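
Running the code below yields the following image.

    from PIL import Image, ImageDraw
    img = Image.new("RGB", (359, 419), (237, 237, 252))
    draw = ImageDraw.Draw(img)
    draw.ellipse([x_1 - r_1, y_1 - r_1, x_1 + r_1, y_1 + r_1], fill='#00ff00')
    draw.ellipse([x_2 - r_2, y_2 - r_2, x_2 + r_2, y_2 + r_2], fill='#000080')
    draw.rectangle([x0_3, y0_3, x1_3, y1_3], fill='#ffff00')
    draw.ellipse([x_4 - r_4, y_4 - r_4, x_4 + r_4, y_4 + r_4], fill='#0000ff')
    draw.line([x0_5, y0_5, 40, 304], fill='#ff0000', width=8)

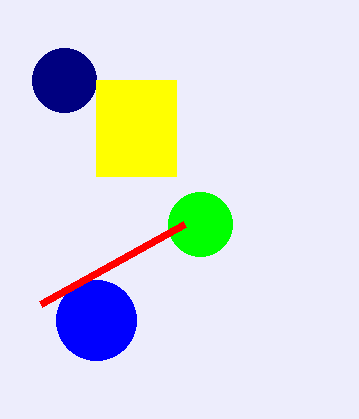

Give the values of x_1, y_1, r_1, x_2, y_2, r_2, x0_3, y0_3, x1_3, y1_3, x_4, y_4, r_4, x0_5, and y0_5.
x_1 = 200; y_1 = 224; r_1 = 32; x_2 = 64; y_2 = 80; r_2 = 32; x0_3 = 96; y0_3 = 80; x1_3 = 176; y1_3 = 176; x_4 = 96; y_4 = 320; r_4 = 40; x0_5 = 184; y0_5 = 224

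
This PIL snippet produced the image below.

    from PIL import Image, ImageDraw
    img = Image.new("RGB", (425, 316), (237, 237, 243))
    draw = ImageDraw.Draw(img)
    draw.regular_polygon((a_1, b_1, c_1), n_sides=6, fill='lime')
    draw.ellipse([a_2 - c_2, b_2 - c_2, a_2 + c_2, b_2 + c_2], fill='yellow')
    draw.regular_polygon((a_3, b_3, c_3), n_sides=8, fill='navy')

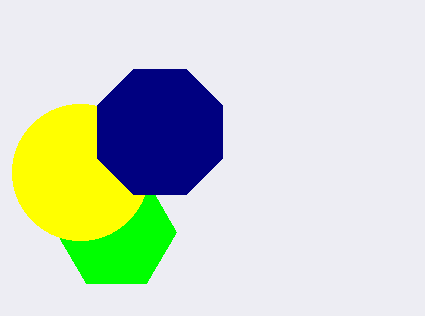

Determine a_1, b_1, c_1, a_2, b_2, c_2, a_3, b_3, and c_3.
a_1 = 116
b_1 = 232
c_1 = 60
a_2 = 80
b_2 = 172
c_2 = 68
a_3 = 160
b_3 = 132
c_3 = 68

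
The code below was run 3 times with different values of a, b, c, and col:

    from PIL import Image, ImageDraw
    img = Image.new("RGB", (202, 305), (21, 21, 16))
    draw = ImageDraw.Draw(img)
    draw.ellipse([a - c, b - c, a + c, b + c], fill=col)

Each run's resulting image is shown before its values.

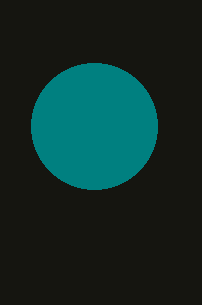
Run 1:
a = 94, b = 126, c = 63, col = 'teal'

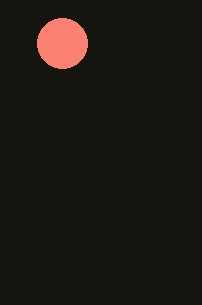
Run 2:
a = 62, b = 43, c = 25, col = 'salmon'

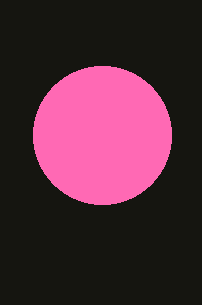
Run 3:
a = 102, b = 135, c = 69, col = 'hotpink'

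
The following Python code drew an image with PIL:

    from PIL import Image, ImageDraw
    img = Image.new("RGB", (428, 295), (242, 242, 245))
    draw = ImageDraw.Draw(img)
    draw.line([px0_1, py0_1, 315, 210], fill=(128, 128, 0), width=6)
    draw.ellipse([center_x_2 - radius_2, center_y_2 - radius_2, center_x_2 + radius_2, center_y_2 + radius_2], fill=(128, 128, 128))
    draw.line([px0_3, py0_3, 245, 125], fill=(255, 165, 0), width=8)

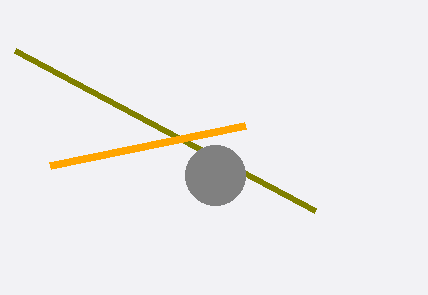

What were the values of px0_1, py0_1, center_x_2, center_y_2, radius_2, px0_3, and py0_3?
px0_1 = 15, py0_1 = 50, center_x_2 = 215, center_y_2 = 175, radius_2 = 30, px0_3 = 50, py0_3 = 165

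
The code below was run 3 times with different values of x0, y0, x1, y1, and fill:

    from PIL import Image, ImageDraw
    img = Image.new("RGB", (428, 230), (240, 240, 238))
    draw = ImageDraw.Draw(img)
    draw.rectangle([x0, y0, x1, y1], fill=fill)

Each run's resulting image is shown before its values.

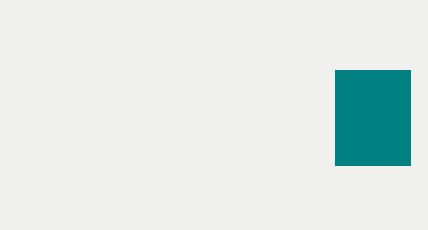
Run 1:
x0 = 335
y0 = 70
x1 = 410
y1 = 165
fill = 'teal'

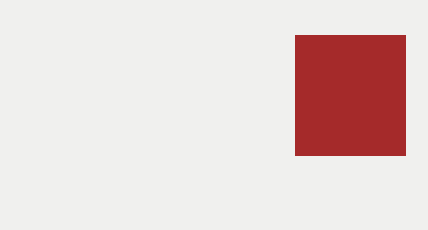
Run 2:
x0 = 295, y0 = 35, x1 = 405, y1 = 155, fill = 'brown'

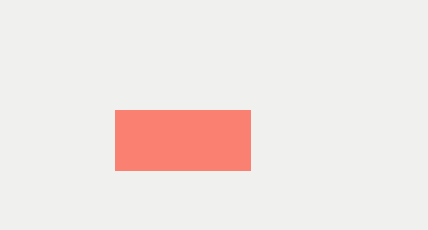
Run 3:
x0 = 115; y0 = 110; x1 = 250; y1 = 170; fill = 'salmon'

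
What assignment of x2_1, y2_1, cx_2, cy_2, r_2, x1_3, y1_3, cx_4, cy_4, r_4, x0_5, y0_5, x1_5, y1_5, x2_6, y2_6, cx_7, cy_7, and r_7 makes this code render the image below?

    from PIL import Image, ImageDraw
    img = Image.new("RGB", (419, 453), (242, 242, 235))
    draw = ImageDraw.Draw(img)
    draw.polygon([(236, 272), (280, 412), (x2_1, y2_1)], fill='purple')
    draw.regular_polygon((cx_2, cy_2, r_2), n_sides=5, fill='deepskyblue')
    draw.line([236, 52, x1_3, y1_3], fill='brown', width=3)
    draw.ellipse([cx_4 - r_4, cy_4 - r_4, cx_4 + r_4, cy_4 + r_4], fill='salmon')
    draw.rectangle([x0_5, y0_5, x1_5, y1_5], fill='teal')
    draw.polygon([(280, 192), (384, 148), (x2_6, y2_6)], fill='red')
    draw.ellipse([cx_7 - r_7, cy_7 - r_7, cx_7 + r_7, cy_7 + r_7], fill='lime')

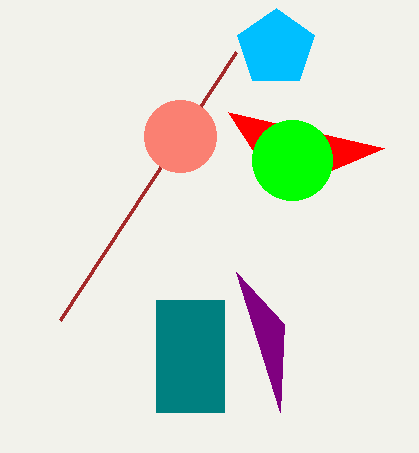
x2_1 = 284
y2_1 = 324
cx_2 = 276
cy_2 = 48
r_2 = 40
x1_3 = 60
y1_3 = 320
cx_4 = 180
cy_4 = 136
r_4 = 36
x0_5 = 156
y0_5 = 300
x1_5 = 224
y1_5 = 412
x2_6 = 228
y2_6 = 112
cx_7 = 292
cy_7 = 160
r_7 = 40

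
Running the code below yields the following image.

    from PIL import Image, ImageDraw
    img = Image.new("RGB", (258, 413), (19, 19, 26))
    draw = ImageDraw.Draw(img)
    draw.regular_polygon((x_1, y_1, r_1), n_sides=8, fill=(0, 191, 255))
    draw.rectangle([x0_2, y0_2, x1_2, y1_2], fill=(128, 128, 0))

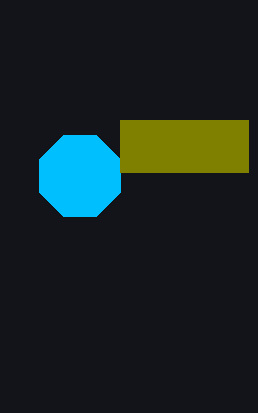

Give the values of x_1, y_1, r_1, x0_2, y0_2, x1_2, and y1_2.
x_1 = 80, y_1 = 176, r_1 = 44, x0_2 = 120, y0_2 = 120, x1_2 = 248, y1_2 = 172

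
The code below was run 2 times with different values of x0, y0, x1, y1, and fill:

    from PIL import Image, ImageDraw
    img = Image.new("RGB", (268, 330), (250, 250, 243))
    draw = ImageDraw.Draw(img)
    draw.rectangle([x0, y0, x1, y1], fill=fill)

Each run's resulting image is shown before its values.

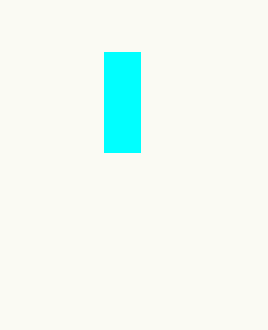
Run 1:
x0 = 104, y0 = 52, x1 = 140, y1 = 152, fill = 'cyan'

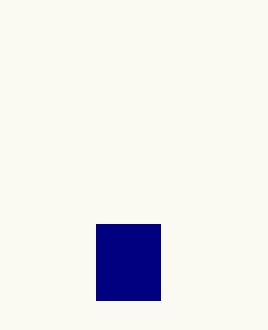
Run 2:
x0 = 96
y0 = 224
x1 = 160
y1 = 300
fill = 'navy'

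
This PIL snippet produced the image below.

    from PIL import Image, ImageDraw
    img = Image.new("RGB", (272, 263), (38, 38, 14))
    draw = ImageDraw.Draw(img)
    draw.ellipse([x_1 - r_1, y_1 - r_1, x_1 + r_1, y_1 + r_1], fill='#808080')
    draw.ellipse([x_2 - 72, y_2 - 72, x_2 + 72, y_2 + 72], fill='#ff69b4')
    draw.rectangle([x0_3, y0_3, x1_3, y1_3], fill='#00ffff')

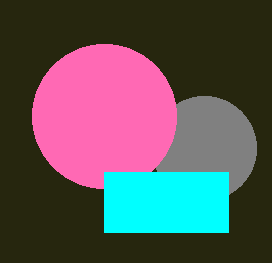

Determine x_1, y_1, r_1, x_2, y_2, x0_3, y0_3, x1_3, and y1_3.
x_1 = 204; y_1 = 148; r_1 = 52; x_2 = 104; y_2 = 116; x0_3 = 104; y0_3 = 172; x1_3 = 228; y1_3 = 232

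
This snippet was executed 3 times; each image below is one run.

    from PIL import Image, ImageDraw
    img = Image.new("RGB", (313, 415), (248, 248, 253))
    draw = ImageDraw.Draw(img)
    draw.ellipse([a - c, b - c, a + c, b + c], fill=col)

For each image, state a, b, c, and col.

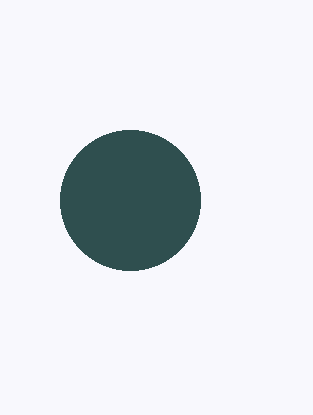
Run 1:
a = 130; b = 200; c = 70; col = 'darkslategray'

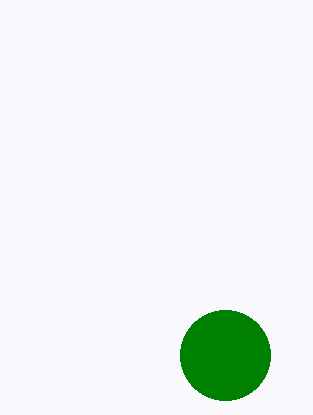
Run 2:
a = 225
b = 355
c = 45
col = 'green'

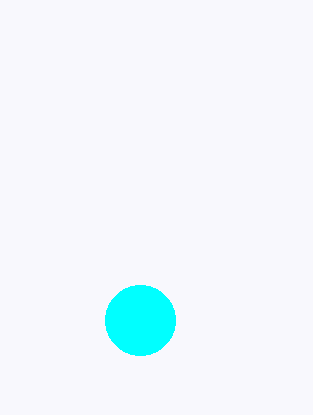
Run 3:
a = 140; b = 320; c = 35; col = 'cyan'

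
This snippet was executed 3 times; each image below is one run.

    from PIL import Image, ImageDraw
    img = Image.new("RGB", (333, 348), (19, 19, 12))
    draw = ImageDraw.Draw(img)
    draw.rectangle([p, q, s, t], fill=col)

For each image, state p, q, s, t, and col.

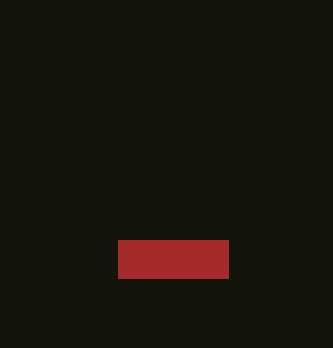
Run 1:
p = 118; q = 240; s = 228; t = 278; col = 'brown'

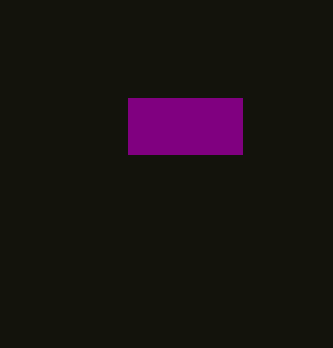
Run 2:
p = 128
q = 98
s = 242
t = 154
col = 'purple'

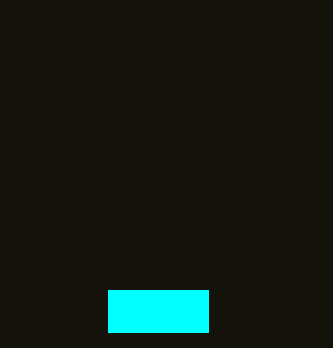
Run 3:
p = 108, q = 290, s = 208, t = 332, col = 'cyan'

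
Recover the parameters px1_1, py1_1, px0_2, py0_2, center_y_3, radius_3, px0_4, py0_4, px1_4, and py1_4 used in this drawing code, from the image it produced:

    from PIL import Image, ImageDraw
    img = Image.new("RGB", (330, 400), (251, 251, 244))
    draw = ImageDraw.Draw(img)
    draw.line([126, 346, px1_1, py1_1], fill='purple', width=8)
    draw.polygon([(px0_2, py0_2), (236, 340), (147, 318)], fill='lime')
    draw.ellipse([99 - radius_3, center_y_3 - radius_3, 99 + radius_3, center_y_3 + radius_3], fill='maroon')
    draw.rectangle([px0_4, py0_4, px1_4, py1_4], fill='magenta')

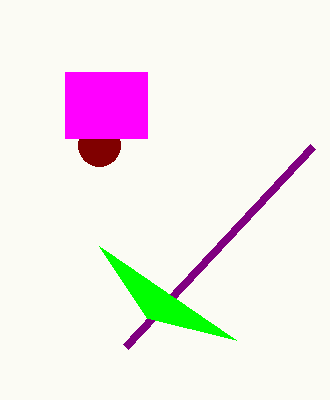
px1_1 = 313; py1_1 = 146; px0_2 = 99; py0_2 = 246; center_y_3 = 145; radius_3 = 21; px0_4 = 65; py0_4 = 72; px1_4 = 147; py1_4 = 138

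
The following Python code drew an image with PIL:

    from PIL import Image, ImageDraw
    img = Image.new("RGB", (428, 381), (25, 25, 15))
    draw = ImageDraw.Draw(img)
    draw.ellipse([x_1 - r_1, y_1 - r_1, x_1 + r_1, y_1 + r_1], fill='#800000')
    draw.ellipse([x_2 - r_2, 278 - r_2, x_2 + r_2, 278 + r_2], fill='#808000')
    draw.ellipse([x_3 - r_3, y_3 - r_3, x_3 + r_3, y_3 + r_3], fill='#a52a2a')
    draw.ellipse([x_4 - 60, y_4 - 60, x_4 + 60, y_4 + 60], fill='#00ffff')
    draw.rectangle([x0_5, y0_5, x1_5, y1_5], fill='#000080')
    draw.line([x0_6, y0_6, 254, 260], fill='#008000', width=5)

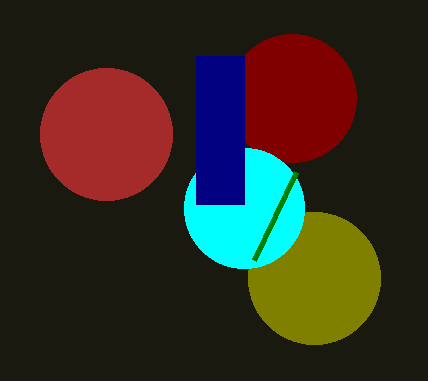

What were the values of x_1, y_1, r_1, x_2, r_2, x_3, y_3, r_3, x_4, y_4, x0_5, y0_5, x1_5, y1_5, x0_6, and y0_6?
x_1 = 292, y_1 = 98, r_1 = 64, x_2 = 314, r_2 = 66, x_3 = 106, y_3 = 134, r_3 = 66, x_4 = 244, y_4 = 208, x0_5 = 196, y0_5 = 56, x1_5 = 244, y1_5 = 204, x0_6 = 296, y0_6 = 172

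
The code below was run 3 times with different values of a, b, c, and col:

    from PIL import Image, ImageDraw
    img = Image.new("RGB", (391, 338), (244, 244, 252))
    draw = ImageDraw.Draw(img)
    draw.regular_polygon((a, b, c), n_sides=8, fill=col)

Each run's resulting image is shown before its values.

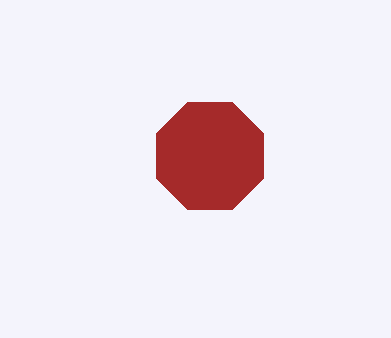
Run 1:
a = 210; b = 156; c = 58; col = 'brown'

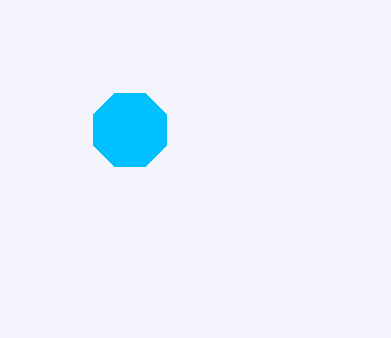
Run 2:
a = 130, b = 130, c = 40, col = 'deepskyblue'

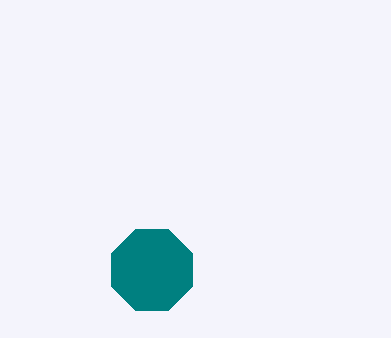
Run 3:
a = 152
b = 270
c = 44
col = 'teal'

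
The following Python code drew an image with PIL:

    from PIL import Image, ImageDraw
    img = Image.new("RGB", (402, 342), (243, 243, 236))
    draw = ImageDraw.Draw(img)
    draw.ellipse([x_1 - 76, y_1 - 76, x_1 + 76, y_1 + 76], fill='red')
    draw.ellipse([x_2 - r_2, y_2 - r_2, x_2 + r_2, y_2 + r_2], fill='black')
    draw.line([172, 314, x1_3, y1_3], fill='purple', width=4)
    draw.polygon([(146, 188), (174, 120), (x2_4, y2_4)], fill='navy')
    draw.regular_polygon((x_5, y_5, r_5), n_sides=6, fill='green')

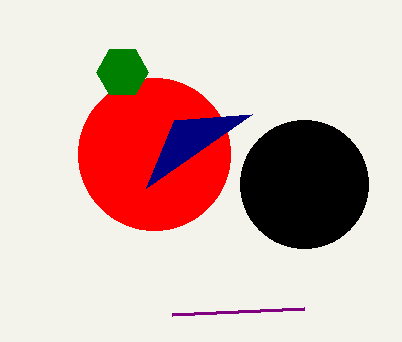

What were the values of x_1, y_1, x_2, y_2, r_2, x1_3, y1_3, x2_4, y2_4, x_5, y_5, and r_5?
x_1 = 154, y_1 = 154, x_2 = 304, y_2 = 184, r_2 = 64, x1_3 = 304, y1_3 = 308, x2_4 = 252, y2_4 = 114, x_5 = 122, y_5 = 72, r_5 = 26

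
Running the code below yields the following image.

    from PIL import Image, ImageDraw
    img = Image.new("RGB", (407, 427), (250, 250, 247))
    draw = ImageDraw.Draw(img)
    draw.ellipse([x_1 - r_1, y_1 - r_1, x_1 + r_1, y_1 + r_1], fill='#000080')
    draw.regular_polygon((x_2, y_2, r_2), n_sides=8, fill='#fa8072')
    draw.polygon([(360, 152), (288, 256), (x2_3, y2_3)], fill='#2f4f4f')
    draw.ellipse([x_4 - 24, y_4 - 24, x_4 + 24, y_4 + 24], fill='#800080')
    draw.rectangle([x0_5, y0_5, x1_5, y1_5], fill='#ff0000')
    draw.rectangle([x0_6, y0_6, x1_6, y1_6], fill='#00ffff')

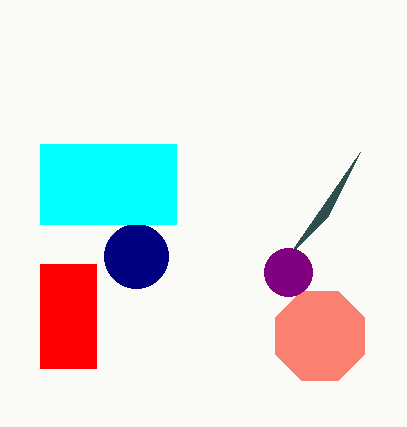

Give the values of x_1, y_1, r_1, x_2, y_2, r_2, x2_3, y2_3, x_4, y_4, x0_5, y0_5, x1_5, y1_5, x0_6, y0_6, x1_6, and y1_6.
x_1 = 136
y_1 = 256
r_1 = 32
x_2 = 320
y_2 = 336
r_2 = 48
x2_3 = 328
y2_3 = 216
x_4 = 288
y_4 = 272
x0_5 = 40
y0_5 = 264
x1_5 = 96
y1_5 = 368
x0_6 = 40
y0_6 = 144
x1_6 = 176
y1_6 = 224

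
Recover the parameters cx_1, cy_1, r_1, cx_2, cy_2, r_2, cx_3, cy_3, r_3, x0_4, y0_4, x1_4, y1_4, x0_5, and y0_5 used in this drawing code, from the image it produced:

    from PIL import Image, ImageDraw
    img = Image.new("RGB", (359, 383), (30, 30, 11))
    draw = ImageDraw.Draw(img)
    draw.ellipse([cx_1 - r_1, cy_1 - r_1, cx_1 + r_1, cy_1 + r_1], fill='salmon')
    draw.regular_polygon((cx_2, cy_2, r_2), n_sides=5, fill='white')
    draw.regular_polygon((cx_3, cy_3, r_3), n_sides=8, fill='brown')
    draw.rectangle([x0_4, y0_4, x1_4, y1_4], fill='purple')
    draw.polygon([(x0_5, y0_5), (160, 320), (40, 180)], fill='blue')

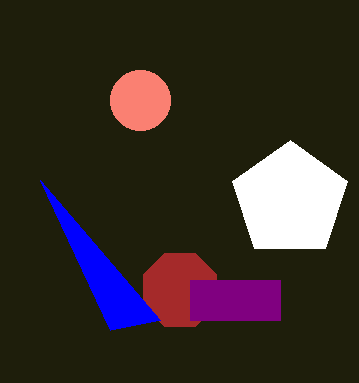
cx_1 = 140; cy_1 = 100; r_1 = 30; cx_2 = 290; cy_2 = 200; r_2 = 60; cx_3 = 180; cy_3 = 290; r_3 = 40; x0_4 = 190; y0_4 = 280; x1_4 = 280; y1_4 = 320; x0_5 = 110; y0_5 = 330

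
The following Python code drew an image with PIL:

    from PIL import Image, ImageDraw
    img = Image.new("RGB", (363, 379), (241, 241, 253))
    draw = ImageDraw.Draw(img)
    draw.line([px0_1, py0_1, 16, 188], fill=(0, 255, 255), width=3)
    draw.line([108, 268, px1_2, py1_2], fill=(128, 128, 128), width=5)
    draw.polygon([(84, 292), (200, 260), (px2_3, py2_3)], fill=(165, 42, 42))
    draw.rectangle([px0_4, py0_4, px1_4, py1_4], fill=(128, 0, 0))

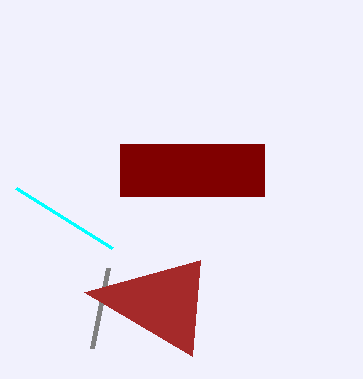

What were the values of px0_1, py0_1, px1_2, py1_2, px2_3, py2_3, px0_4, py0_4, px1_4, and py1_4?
px0_1 = 112
py0_1 = 248
px1_2 = 92
py1_2 = 348
px2_3 = 192
py2_3 = 356
px0_4 = 120
py0_4 = 144
px1_4 = 264
py1_4 = 196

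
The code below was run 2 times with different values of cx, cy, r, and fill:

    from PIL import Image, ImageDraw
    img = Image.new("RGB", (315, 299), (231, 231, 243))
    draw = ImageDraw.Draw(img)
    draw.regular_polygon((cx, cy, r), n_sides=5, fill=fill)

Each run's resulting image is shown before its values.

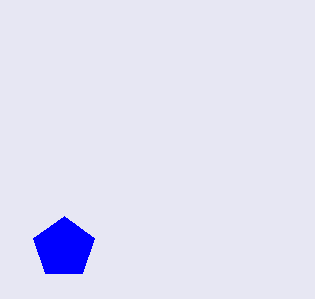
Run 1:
cx = 64, cy = 248, r = 32, fill = 'blue'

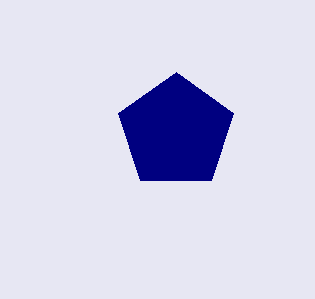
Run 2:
cx = 176
cy = 132
r = 60
fill = 'navy'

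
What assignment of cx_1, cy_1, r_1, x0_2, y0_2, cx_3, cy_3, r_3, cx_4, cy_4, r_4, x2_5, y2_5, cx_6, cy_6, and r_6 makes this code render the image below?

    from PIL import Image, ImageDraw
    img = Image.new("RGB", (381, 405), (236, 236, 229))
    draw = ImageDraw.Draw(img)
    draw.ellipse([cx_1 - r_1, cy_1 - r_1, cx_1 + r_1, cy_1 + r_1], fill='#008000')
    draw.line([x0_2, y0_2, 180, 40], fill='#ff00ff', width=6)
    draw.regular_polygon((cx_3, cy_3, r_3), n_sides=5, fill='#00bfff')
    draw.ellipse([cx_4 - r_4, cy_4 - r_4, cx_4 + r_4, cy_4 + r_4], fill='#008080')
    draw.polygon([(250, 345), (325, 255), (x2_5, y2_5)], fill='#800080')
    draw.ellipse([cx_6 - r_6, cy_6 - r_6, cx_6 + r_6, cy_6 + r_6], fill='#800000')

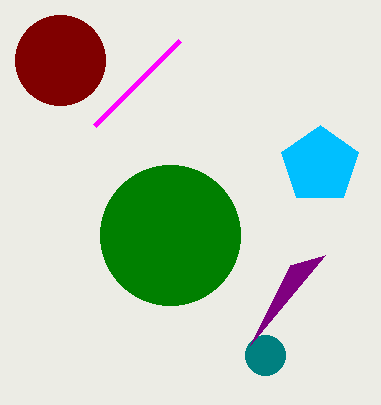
cx_1 = 170; cy_1 = 235; r_1 = 70; x0_2 = 95; y0_2 = 125; cx_3 = 320; cy_3 = 165; r_3 = 40; cx_4 = 265; cy_4 = 355; r_4 = 20; x2_5 = 290; y2_5 = 265; cx_6 = 60; cy_6 = 60; r_6 = 45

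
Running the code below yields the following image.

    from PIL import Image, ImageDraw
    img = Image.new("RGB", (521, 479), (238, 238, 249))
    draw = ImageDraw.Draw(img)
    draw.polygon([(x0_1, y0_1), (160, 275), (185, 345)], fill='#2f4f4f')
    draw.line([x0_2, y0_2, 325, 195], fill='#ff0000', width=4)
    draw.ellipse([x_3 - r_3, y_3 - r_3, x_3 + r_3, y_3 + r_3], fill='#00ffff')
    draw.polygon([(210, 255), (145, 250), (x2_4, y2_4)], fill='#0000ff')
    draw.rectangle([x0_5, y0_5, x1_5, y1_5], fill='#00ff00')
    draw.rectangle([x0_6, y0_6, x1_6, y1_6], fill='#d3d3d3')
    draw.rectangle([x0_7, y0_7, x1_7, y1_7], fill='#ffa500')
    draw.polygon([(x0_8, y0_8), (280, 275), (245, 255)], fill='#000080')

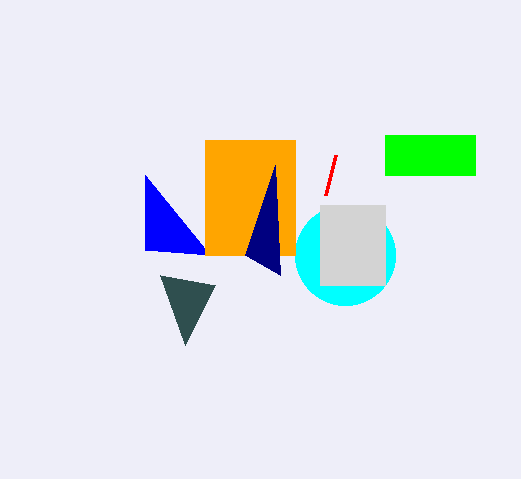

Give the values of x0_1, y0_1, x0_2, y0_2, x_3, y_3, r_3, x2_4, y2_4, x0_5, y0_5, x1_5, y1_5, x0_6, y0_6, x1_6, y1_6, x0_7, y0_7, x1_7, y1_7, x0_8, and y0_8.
x0_1 = 215
y0_1 = 285
x0_2 = 335
y0_2 = 155
x_3 = 345
y_3 = 255
r_3 = 50
x2_4 = 145
y2_4 = 175
x0_5 = 385
y0_5 = 135
x1_5 = 475
y1_5 = 175
x0_6 = 320
y0_6 = 205
x1_6 = 385
y1_6 = 285
x0_7 = 205
y0_7 = 140
x1_7 = 295
y1_7 = 255
x0_8 = 275
y0_8 = 165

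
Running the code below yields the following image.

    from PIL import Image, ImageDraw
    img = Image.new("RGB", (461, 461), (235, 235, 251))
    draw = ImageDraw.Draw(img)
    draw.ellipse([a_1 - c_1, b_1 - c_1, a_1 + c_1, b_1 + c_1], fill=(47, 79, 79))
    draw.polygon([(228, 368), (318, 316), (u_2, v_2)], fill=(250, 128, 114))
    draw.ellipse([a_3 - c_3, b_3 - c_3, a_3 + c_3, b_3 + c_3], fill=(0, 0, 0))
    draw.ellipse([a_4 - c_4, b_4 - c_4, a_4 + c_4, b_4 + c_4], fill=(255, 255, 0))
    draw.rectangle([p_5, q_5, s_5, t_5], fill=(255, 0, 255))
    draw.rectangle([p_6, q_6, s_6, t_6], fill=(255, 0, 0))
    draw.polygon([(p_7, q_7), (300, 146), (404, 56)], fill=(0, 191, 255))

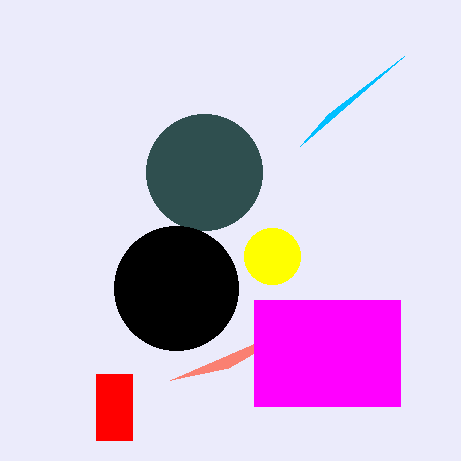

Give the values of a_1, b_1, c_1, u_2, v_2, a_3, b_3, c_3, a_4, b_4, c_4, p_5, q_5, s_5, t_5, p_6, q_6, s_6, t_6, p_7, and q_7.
a_1 = 204
b_1 = 172
c_1 = 58
u_2 = 170
v_2 = 380
a_3 = 176
b_3 = 288
c_3 = 62
a_4 = 272
b_4 = 256
c_4 = 28
p_5 = 254
q_5 = 300
s_5 = 400
t_5 = 406
p_6 = 96
q_6 = 374
s_6 = 132
t_6 = 440
p_7 = 328
q_7 = 114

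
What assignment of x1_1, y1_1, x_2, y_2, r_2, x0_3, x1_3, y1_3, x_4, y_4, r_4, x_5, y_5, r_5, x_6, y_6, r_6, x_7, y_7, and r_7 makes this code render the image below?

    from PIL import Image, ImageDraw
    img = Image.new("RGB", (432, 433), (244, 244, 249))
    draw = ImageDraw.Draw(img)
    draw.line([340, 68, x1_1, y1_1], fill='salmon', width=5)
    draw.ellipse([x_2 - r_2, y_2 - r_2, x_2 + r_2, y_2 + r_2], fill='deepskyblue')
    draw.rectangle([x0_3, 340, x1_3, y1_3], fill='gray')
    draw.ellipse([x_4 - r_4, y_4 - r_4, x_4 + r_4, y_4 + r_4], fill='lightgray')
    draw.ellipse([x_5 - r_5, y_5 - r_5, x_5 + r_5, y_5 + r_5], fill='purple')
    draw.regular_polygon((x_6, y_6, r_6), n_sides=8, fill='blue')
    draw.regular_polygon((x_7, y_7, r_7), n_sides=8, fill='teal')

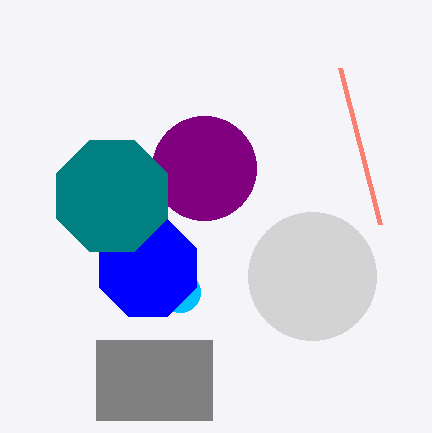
x1_1 = 380; y1_1 = 224; x_2 = 180; y_2 = 292; r_2 = 20; x0_3 = 96; x1_3 = 212; y1_3 = 420; x_4 = 312; y_4 = 276; r_4 = 64; x_5 = 204; y_5 = 168; r_5 = 52; x_6 = 148; y_6 = 268; r_6 = 52; x_7 = 112; y_7 = 196; r_7 = 60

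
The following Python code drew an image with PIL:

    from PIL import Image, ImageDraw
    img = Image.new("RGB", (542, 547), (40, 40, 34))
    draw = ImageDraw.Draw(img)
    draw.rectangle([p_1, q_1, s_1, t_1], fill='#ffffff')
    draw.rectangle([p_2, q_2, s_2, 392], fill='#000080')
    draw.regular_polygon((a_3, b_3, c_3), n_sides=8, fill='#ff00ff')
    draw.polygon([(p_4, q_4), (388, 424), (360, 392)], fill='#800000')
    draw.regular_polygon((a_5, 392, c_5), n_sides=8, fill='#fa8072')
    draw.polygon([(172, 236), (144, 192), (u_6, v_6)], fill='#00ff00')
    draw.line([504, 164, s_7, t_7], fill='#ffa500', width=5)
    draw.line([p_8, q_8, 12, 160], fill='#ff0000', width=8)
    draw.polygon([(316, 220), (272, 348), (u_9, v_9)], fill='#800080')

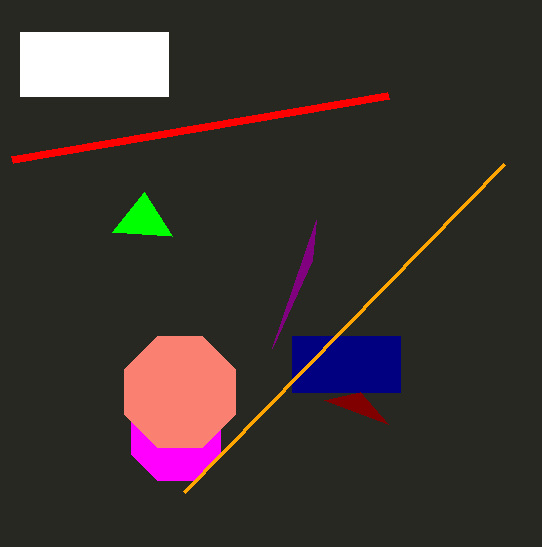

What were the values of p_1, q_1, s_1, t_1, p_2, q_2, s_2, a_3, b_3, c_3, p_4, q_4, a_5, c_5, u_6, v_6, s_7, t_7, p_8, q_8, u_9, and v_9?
p_1 = 20, q_1 = 32, s_1 = 168, t_1 = 96, p_2 = 292, q_2 = 336, s_2 = 400, a_3 = 176, b_3 = 436, c_3 = 48, p_4 = 324, q_4 = 400, a_5 = 180, c_5 = 60, u_6 = 112, v_6 = 232, s_7 = 184, t_7 = 492, p_8 = 388, q_8 = 96, u_9 = 312, v_9 = 260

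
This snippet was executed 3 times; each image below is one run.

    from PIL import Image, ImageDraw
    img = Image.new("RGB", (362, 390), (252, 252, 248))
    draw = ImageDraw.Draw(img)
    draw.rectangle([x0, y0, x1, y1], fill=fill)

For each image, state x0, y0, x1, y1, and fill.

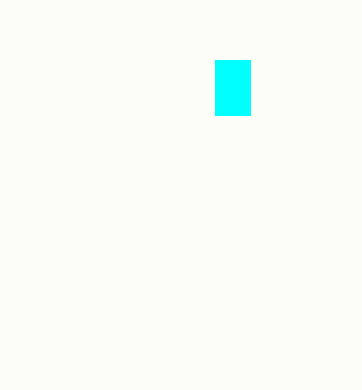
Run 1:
x0 = 215
y0 = 60
x1 = 250
y1 = 115
fill = 'cyan'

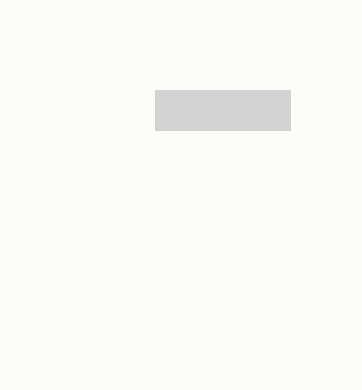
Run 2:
x0 = 155; y0 = 90; x1 = 290; y1 = 130; fill = 'lightgray'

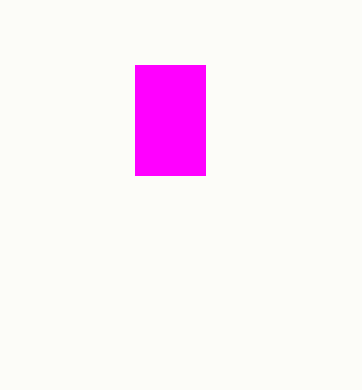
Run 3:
x0 = 135, y0 = 65, x1 = 205, y1 = 175, fill = 'magenta'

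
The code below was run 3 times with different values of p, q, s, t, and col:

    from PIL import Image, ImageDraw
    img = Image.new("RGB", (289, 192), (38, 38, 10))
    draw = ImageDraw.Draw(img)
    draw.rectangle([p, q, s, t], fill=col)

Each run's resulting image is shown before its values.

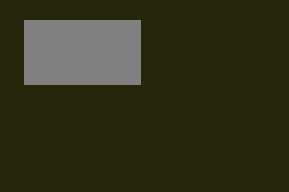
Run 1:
p = 24; q = 20; s = 140; t = 84; col = 'gray'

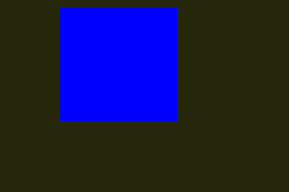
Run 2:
p = 60; q = 8; s = 176; t = 120; col = 'blue'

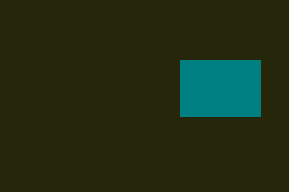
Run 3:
p = 180
q = 60
s = 260
t = 116
col = 'teal'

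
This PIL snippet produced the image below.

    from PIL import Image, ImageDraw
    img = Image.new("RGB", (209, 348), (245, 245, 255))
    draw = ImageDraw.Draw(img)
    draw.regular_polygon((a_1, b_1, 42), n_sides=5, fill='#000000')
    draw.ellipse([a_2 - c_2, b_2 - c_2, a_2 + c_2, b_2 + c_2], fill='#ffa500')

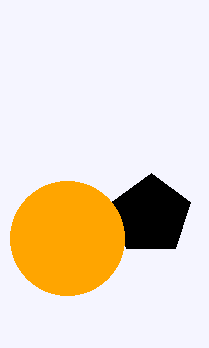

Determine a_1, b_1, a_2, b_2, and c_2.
a_1 = 151, b_1 = 215, a_2 = 67, b_2 = 238, c_2 = 57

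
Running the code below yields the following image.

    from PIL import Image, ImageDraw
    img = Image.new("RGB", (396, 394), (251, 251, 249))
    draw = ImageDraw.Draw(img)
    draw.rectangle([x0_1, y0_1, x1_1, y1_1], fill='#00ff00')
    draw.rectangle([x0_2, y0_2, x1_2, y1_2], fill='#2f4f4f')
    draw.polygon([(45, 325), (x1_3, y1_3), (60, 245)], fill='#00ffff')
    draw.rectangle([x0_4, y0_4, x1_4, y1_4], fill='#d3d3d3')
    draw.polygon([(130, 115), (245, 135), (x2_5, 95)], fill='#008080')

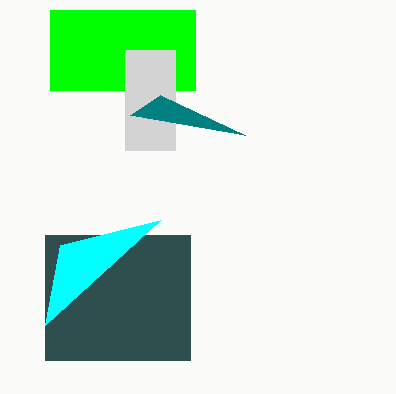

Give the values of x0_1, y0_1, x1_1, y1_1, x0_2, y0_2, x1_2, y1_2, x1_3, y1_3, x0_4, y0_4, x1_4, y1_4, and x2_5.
x0_1 = 50
y0_1 = 10
x1_1 = 195
y1_1 = 90
x0_2 = 45
y0_2 = 235
x1_2 = 190
y1_2 = 360
x1_3 = 160
y1_3 = 220
x0_4 = 125
y0_4 = 50
x1_4 = 175
y1_4 = 150
x2_5 = 160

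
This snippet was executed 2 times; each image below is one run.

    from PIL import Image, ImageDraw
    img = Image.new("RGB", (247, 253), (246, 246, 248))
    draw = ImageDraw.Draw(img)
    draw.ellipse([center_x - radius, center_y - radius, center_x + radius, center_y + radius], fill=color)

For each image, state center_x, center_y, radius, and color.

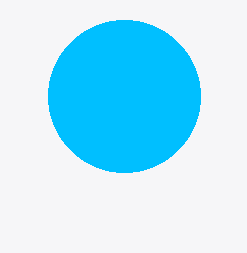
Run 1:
center_x = 124, center_y = 96, radius = 76, color = 'deepskyblue'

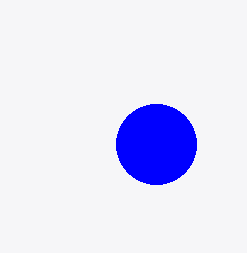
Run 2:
center_x = 156, center_y = 144, radius = 40, color = 'blue'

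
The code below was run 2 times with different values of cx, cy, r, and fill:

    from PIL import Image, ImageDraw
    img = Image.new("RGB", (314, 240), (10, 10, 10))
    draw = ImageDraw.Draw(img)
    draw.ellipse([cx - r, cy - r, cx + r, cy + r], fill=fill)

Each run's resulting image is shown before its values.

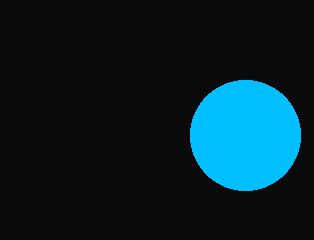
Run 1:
cx = 245
cy = 135
r = 55
fill = 'deepskyblue'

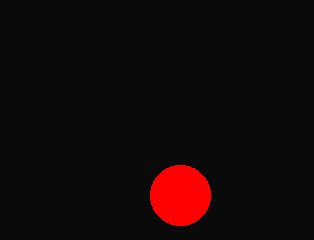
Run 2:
cx = 180; cy = 195; r = 30; fill = 'red'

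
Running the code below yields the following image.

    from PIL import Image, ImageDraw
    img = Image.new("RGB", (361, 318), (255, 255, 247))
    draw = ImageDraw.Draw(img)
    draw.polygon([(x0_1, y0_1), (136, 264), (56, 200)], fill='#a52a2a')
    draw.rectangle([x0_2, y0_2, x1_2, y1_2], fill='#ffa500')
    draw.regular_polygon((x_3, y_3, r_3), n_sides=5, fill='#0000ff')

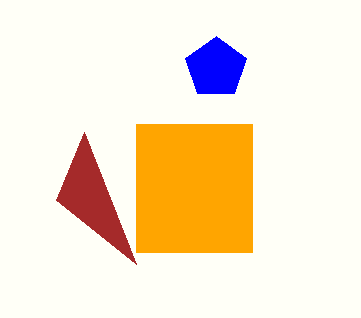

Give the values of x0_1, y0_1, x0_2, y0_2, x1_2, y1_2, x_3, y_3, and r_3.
x0_1 = 84; y0_1 = 132; x0_2 = 136; y0_2 = 124; x1_2 = 252; y1_2 = 252; x_3 = 216; y_3 = 68; r_3 = 32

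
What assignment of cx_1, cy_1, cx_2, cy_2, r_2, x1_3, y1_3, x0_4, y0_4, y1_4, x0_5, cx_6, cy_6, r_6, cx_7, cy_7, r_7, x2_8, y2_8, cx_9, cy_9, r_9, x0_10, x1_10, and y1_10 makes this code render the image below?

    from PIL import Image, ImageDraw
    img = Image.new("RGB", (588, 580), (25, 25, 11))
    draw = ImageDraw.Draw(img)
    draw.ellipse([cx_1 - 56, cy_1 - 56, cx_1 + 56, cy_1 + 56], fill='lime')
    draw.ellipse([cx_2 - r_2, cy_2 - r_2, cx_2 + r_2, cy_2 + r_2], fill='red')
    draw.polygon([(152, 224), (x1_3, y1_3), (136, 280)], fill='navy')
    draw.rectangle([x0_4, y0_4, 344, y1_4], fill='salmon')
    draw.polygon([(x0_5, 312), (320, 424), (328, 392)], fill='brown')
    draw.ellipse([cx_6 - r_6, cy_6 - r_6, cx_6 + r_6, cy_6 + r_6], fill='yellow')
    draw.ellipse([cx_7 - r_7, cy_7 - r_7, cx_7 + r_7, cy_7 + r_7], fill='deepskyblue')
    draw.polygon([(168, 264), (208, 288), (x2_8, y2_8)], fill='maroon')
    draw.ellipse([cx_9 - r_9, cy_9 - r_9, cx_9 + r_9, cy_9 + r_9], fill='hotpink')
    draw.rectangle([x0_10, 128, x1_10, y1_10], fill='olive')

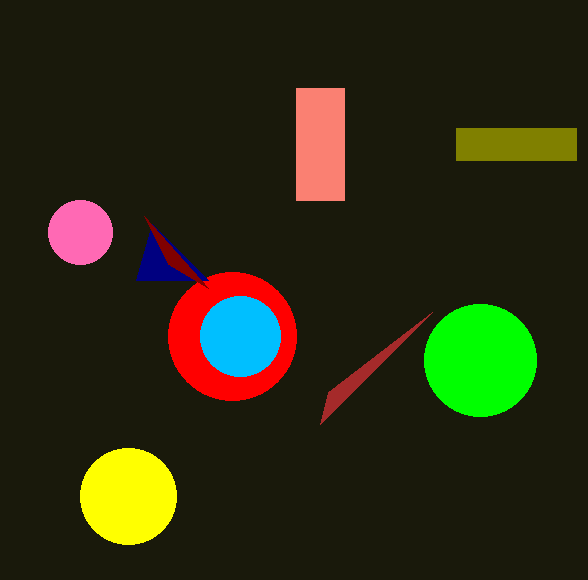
cx_1 = 480, cy_1 = 360, cx_2 = 232, cy_2 = 336, r_2 = 64, x1_3 = 208, y1_3 = 280, x0_4 = 296, y0_4 = 88, y1_4 = 200, x0_5 = 432, cx_6 = 128, cy_6 = 496, r_6 = 48, cx_7 = 240, cy_7 = 336, r_7 = 40, x2_8 = 144, y2_8 = 216, cx_9 = 80, cy_9 = 232, r_9 = 32, x0_10 = 456, x1_10 = 576, y1_10 = 160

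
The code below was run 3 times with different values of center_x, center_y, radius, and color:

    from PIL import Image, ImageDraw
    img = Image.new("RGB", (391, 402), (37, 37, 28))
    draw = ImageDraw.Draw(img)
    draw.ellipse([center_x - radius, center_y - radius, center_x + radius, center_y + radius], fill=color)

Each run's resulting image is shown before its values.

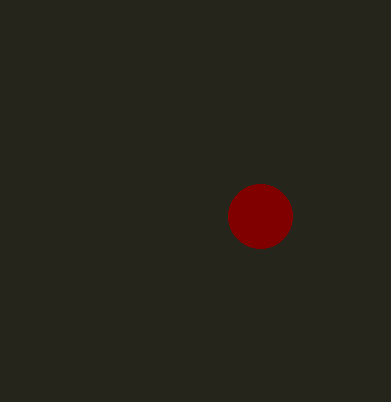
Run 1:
center_x = 260
center_y = 216
radius = 32
color = 'maroon'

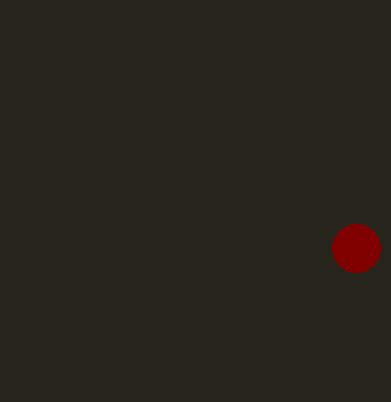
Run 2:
center_x = 356; center_y = 248; radius = 24; color = 'maroon'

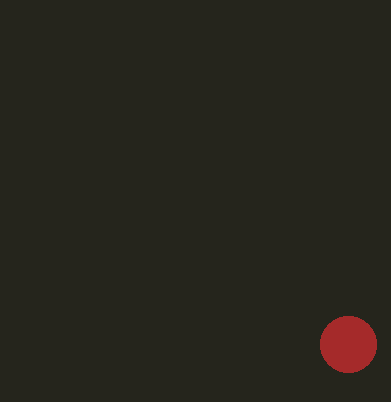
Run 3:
center_x = 348; center_y = 344; radius = 28; color = 'brown'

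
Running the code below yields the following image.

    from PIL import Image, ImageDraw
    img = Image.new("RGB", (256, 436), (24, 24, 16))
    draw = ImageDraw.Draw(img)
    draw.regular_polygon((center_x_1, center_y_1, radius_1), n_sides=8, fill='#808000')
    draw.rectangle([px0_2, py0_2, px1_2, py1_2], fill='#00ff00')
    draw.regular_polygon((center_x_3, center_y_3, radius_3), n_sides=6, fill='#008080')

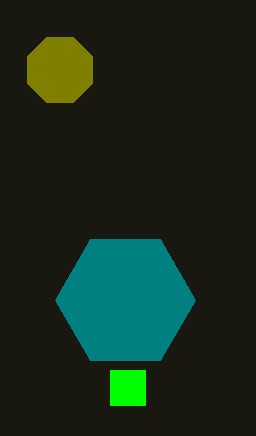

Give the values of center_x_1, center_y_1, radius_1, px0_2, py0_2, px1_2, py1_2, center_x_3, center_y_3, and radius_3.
center_x_1 = 60; center_y_1 = 70; radius_1 = 35; px0_2 = 110; py0_2 = 370; px1_2 = 145; py1_2 = 405; center_x_3 = 125; center_y_3 = 300; radius_3 = 70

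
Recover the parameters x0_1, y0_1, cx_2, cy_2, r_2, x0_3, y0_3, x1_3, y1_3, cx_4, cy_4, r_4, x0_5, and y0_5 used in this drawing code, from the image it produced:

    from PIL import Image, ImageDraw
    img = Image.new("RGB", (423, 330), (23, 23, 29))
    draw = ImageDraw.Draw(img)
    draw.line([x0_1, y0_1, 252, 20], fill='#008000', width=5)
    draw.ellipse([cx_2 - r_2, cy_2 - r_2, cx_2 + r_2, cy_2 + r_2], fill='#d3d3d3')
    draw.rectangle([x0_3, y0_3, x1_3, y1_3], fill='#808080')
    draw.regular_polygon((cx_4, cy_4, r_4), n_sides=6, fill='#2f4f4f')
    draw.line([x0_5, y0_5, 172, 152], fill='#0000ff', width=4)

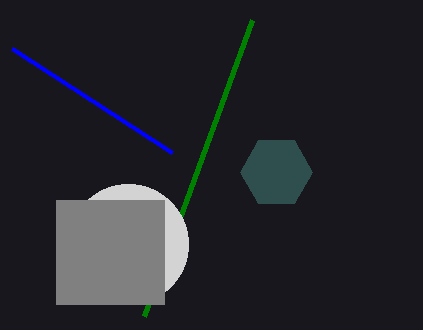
x0_1 = 144
y0_1 = 316
cx_2 = 128
cy_2 = 244
r_2 = 60
x0_3 = 56
y0_3 = 200
x1_3 = 164
y1_3 = 304
cx_4 = 276
cy_4 = 172
r_4 = 36
x0_5 = 12
y0_5 = 48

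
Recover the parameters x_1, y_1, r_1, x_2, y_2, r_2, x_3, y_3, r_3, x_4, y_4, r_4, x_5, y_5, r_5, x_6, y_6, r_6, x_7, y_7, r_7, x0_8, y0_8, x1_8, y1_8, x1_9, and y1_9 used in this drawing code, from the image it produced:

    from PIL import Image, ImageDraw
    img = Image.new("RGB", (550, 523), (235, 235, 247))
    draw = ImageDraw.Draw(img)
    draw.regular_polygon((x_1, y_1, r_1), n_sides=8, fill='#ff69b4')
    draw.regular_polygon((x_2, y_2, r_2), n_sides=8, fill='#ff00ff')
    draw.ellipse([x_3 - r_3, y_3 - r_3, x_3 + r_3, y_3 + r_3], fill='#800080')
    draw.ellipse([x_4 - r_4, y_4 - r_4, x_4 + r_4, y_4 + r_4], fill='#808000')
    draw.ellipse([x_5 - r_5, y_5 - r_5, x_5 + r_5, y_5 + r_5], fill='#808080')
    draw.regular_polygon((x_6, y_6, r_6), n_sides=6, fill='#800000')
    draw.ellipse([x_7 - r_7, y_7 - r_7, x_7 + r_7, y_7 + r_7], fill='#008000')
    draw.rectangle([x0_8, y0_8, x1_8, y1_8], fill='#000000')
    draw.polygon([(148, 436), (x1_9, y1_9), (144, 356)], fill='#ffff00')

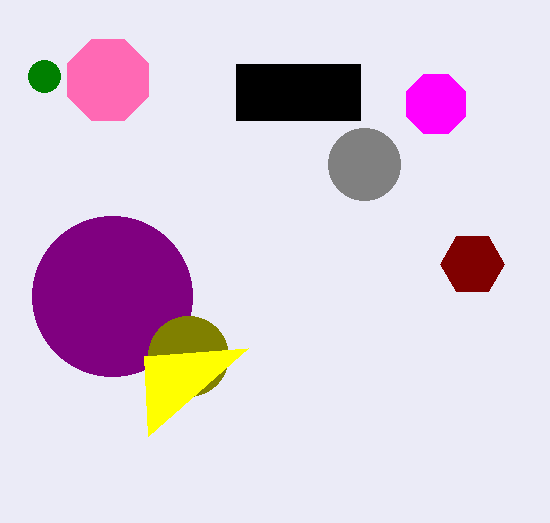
x_1 = 108, y_1 = 80, r_1 = 44, x_2 = 436, y_2 = 104, r_2 = 32, x_3 = 112, y_3 = 296, r_3 = 80, x_4 = 188, y_4 = 356, r_4 = 40, x_5 = 364, y_5 = 164, r_5 = 36, x_6 = 472, y_6 = 264, r_6 = 32, x_7 = 44, y_7 = 76, r_7 = 16, x0_8 = 236, y0_8 = 64, x1_8 = 360, y1_8 = 120, x1_9 = 248, y1_9 = 348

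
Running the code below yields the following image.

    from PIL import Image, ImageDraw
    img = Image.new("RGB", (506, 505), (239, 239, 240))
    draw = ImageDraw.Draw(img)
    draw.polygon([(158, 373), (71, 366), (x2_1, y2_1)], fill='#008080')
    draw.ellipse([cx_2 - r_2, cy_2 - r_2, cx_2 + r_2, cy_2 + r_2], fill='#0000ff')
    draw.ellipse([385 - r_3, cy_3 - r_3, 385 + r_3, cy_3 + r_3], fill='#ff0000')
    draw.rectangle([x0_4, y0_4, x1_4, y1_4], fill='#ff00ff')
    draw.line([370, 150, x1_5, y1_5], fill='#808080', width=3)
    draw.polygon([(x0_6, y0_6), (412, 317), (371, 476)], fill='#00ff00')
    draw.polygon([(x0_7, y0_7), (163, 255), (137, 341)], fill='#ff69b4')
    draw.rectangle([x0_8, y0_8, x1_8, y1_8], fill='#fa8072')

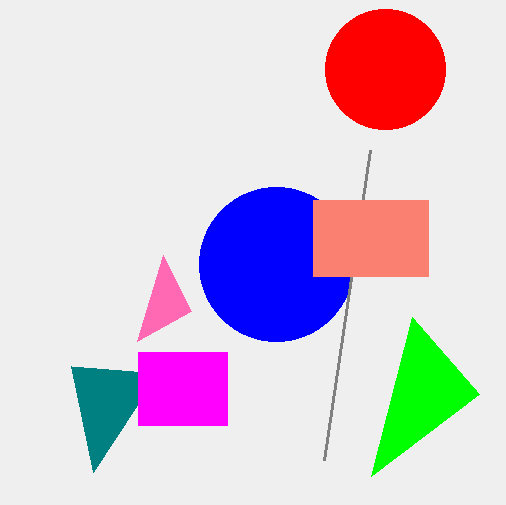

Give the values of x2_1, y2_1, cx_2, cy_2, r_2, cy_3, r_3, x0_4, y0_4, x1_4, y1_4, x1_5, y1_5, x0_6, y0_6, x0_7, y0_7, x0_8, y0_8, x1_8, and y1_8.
x2_1 = 93, y2_1 = 472, cx_2 = 276, cy_2 = 264, r_2 = 77, cy_3 = 69, r_3 = 60, x0_4 = 138, y0_4 = 352, x1_4 = 227, y1_4 = 425, x1_5 = 324, y1_5 = 460, x0_6 = 479, y0_6 = 394, x0_7 = 191, y0_7 = 311, x0_8 = 313, y0_8 = 200, x1_8 = 428, y1_8 = 276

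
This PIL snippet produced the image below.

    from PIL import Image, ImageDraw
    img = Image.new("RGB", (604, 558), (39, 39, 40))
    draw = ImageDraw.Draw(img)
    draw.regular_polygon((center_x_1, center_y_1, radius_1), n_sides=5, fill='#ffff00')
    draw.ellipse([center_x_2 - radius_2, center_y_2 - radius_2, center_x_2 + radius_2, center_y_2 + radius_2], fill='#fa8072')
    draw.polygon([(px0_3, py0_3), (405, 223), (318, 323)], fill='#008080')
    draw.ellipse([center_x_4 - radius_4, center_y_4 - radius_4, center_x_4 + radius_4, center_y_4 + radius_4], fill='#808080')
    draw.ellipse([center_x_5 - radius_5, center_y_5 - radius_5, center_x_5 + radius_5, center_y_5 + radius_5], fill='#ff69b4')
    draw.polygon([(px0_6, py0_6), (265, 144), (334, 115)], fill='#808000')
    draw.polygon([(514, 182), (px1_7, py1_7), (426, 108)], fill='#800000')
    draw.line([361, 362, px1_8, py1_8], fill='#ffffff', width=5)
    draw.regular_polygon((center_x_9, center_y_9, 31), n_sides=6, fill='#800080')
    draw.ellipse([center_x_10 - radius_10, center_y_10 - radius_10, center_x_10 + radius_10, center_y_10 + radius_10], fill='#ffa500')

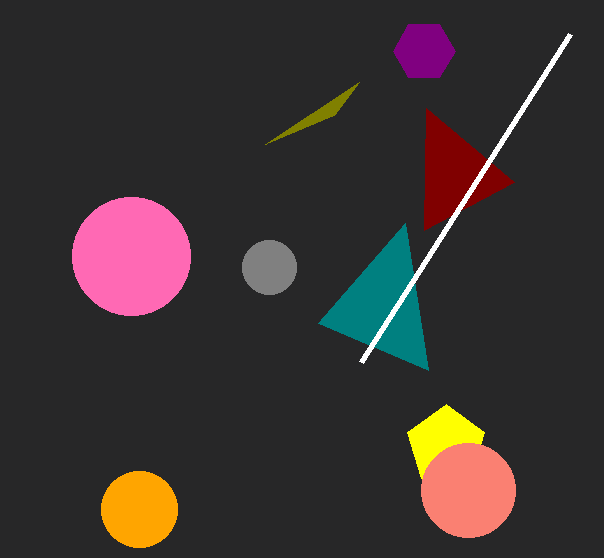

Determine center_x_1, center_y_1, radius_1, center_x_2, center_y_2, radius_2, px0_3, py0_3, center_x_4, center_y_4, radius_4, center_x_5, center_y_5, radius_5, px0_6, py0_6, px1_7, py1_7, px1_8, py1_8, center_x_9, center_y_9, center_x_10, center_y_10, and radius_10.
center_x_1 = 446; center_y_1 = 445; radius_1 = 41; center_x_2 = 468; center_y_2 = 490; radius_2 = 47; px0_3 = 428; py0_3 = 370; center_x_4 = 269; center_y_4 = 267; radius_4 = 27; center_x_5 = 131; center_y_5 = 256; radius_5 = 59; px0_6 = 359; py0_6 = 82; px1_7 = 424; py1_7 = 230; px1_8 = 570; py1_8 = 34; center_x_9 = 424; center_y_9 = 51; center_x_10 = 139; center_y_10 = 509; radius_10 = 38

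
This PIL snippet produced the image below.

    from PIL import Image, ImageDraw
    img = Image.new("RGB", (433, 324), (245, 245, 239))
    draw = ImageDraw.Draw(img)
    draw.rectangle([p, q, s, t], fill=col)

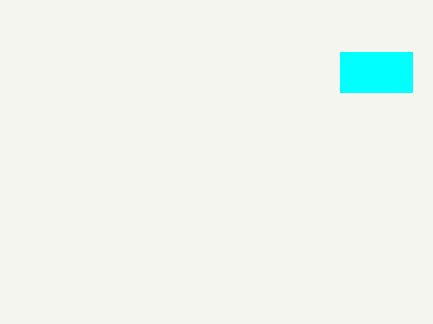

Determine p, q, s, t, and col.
p = 340
q = 52
s = 412
t = 92
col = 'cyan'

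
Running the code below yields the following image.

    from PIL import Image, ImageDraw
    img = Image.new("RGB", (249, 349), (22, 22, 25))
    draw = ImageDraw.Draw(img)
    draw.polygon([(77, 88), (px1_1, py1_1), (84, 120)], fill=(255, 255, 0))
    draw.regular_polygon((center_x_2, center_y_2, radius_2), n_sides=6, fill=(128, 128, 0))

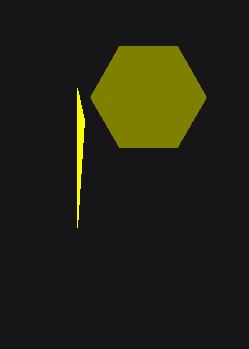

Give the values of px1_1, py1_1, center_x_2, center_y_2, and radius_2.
px1_1 = 77, py1_1 = 227, center_x_2 = 148, center_y_2 = 97, radius_2 = 58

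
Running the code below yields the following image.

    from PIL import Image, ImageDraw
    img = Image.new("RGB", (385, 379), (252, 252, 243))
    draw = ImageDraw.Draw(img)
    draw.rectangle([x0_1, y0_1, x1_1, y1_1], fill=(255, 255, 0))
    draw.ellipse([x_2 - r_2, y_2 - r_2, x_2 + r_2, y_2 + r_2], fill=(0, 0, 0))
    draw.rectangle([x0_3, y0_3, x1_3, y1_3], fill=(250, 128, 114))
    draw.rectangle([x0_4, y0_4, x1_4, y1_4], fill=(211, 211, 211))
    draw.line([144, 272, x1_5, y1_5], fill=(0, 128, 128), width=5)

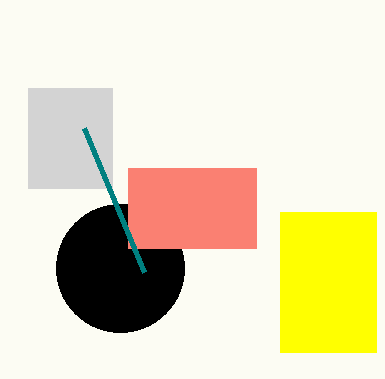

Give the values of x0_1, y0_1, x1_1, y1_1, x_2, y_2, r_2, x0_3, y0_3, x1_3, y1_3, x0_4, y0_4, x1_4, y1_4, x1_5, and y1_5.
x0_1 = 280; y0_1 = 212; x1_1 = 376; y1_1 = 352; x_2 = 120; y_2 = 268; r_2 = 64; x0_3 = 128; y0_3 = 168; x1_3 = 256; y1_3 = 248; x0_4 = 28; y0_4 = 88; x1_4 = 112; y1_4 = 188; x1_5 = 84; y1_5 = 128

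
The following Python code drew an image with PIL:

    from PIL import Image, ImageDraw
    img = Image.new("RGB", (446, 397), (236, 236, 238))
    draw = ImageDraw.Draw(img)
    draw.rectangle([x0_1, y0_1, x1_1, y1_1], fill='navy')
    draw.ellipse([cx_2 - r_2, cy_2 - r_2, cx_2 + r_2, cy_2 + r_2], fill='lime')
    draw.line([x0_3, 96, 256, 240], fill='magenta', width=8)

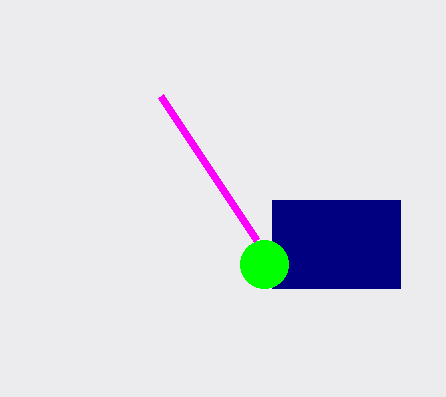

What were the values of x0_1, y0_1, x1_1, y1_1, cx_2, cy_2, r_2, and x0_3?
x0_1 = 272; y0_1 = 200; x1_1 = 400; y1_1 = 288; cx_2 = 264; cy_2 = 264; r_2 = 24; x0_3 = 160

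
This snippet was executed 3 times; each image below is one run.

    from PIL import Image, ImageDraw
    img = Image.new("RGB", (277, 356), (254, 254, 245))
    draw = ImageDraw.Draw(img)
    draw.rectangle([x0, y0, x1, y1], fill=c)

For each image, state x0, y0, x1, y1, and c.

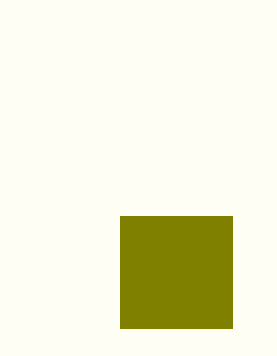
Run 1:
x0 = 120, y0 = 216, x1 = 232, y1 = 328, c = 'olive'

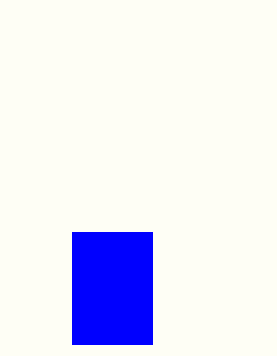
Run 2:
x0 = 72
y0 = 232
x1 = 152
y1 = 344
c = 'blue'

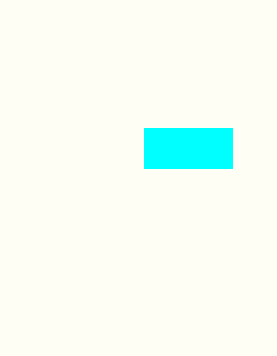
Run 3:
x0 = 144
y0 = 128
x1 = 232
y1 = 168
c = 'cyan'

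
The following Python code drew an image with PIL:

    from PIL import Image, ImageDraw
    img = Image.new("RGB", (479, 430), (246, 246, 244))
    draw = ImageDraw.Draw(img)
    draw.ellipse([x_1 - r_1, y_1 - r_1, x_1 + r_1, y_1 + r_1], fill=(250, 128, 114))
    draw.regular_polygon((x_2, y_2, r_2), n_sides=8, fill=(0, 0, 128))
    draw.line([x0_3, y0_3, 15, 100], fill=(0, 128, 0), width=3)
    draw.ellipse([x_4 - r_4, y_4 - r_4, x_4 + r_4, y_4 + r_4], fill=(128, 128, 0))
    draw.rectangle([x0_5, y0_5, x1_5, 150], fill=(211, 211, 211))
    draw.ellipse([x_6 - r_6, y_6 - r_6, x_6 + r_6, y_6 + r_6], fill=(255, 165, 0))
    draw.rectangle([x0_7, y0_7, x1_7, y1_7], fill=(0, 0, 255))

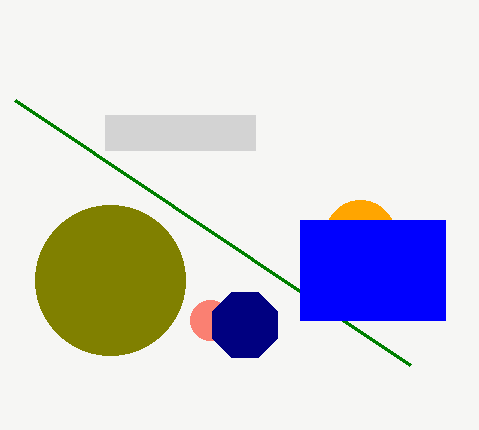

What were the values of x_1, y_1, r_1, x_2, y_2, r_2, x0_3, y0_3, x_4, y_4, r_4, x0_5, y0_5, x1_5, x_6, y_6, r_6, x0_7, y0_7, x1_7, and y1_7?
x_1 = 210, y_1 = 320, r_1 = 20, x_2 = 245, y_2 = 325, r_2 = 35, x0_3 = 410, y0_3 = 365, x_4 = 110, y_4 = 280, r_4 = 75, x0_5 = 105, y0_5 = 115, x1_5 = 255, x_6 = 360, y_6 = 235, r_6 = 35, x0_7 = 300, y0_7 = 220, x1_7 = 445, y1_7 = 320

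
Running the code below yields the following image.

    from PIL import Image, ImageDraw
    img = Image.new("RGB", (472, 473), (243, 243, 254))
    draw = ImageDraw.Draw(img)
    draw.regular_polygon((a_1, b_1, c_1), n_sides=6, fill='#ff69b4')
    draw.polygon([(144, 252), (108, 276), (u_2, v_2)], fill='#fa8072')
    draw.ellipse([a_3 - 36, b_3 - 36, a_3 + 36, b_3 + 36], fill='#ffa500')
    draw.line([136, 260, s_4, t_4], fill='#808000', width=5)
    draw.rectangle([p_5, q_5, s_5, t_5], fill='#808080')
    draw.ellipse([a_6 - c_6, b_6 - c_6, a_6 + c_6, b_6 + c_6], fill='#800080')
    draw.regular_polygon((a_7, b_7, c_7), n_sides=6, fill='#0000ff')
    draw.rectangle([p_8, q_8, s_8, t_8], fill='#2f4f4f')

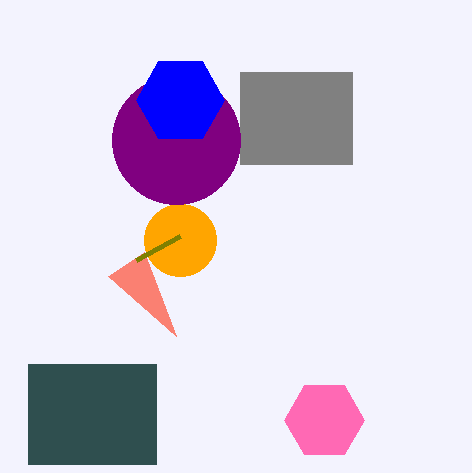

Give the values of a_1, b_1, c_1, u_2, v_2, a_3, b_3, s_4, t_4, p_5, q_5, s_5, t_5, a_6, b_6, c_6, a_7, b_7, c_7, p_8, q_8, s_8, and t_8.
a_1 = 324, b_1 = 420, c_1 = 40, u_2 = 176, v_2 = 336, a_3 = 180, b_3 = 240, s_4 = 180, t_4 = 236, p_5 = 240, q_5 = 72, s_5 = 352, t_5 = 164, a_6 = 176, b_6 = 140, c_6 = 64, a_7 = 180, b_7 = 100, c_7 = 44, p_8 = 28, q_8 = 364, s_8 = 156, t_8 = 464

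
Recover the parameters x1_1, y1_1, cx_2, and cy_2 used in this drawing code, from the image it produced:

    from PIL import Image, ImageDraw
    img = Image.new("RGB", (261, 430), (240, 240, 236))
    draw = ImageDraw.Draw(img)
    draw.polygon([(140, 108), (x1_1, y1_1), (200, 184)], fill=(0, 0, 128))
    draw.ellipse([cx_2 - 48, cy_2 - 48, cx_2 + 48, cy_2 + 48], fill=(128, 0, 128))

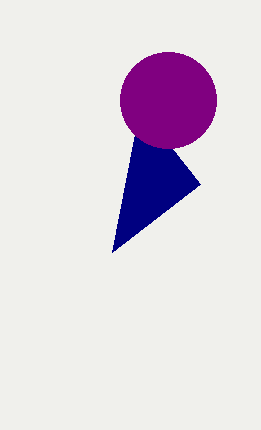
x1_1 = 112
y1_1 = 252
cx_2 = 168
cy_2 = 100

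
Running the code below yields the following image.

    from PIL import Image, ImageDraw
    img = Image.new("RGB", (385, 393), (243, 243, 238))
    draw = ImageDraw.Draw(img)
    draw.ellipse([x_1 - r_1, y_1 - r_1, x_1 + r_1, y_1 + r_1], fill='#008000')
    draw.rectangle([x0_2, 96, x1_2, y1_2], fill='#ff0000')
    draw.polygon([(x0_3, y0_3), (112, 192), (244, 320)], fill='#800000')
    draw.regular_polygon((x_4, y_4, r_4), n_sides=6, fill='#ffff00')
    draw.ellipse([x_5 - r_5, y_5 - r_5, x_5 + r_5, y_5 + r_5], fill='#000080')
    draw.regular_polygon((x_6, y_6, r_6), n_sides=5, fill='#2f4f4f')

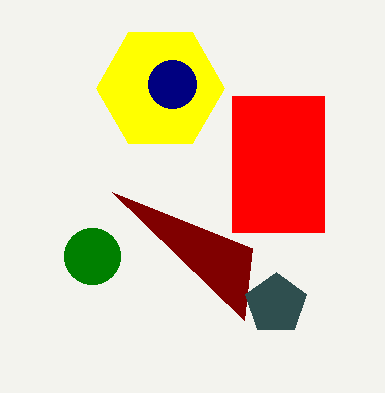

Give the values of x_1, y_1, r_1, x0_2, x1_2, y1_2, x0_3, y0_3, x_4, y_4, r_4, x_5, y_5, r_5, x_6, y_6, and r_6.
x_1 = 92; y_1 = 256; r_1 = 28; x0_2 = 232; x1_2 = 324; y1_2 = 232; x0_3 = 252; y0_3 = 248; x_4 = 160; y_4 = 88; r_4 = 64; x_5 = 172; y_5 = 84; r_5 = 24; x_6 = 276; y_6 = 304; r_6 = 32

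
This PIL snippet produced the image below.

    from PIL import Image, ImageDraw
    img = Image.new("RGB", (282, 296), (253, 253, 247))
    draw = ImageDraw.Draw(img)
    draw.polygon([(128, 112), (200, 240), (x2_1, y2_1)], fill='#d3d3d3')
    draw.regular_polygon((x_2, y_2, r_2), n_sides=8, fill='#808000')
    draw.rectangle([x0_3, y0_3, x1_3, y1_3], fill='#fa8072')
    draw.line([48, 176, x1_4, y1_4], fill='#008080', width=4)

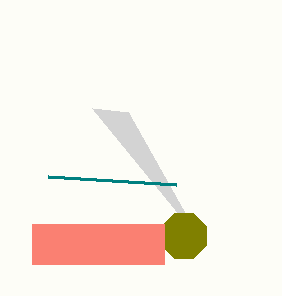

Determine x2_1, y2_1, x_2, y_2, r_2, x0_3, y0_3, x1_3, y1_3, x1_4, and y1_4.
x2_1 = 92; y2_1 = 108; x_2 = 184; y_2 = 236; r_2 = 24; x0_3 = 32; y0_3 = 224; x1_3 = 164; y1_3 = 264; x1_4 = 176; y1_4 = 184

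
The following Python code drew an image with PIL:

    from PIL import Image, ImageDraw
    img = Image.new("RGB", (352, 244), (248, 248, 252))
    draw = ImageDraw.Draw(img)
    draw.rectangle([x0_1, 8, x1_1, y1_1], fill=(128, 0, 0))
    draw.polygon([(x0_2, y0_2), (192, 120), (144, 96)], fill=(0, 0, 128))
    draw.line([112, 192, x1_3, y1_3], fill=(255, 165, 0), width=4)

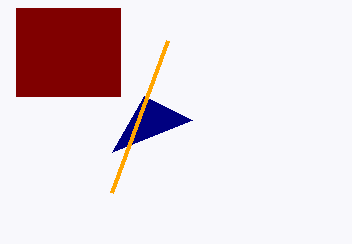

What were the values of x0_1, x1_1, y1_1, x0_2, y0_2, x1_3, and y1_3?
x0_1 = 16; x1_1 = 120; y1_1 = 96; x0_2 = 112; y0_2 = 152; x1_3 = 168; y1_3 = 40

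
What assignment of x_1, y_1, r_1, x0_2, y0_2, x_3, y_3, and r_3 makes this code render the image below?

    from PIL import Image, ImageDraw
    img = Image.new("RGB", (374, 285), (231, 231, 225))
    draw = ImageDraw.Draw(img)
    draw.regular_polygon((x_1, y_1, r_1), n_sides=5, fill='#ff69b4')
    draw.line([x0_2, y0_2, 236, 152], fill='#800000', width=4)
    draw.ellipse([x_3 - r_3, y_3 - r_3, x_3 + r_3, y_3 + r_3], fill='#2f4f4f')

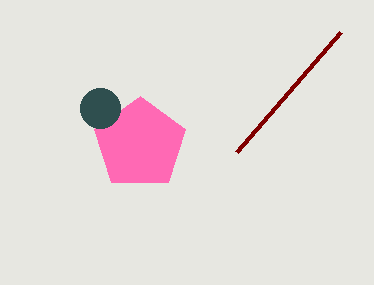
x_1 = 140; y_1 = 144; r_1 = 48; x0_2 = 340; y0_2 = 32; x_3 = 100; y_3 = 108; r_3 = 20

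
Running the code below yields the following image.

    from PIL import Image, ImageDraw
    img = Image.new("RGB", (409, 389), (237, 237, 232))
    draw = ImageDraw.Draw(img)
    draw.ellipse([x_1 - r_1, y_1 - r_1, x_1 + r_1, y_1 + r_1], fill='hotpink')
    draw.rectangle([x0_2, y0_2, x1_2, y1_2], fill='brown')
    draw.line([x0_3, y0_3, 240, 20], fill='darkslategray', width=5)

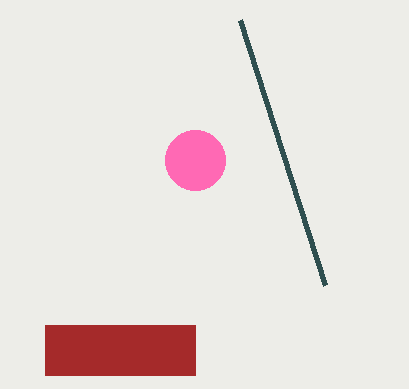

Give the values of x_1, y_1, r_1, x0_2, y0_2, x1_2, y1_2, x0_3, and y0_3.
x_1 = 195; y_1 = 160; r_1 = 30; x0_2 = 45; y0_2 = 325; x1_2 = 195; y1_2 = 375; x0_3 = 325; y0_3 = 285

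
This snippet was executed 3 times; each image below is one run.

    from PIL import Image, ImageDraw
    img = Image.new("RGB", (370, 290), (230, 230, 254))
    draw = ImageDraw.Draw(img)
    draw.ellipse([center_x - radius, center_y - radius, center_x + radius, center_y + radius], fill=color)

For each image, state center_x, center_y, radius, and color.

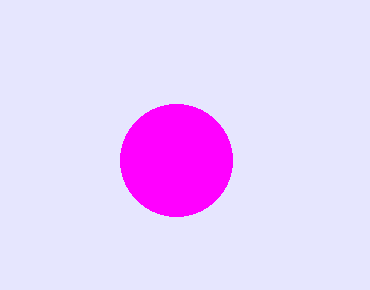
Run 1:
center_x = 176; center_y = 160; radius = 56; color = 'magenta'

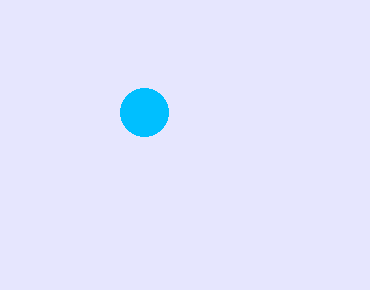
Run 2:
center_x = 144; center_y = 112; radius = 24; color = 'deepskyblue'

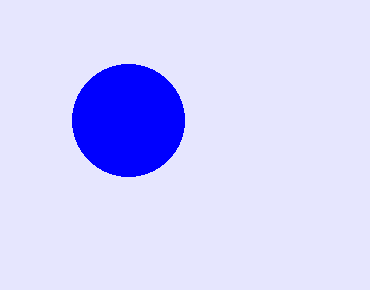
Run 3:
center_x = 128, center_y = 120, radius = 56, color = 'blue'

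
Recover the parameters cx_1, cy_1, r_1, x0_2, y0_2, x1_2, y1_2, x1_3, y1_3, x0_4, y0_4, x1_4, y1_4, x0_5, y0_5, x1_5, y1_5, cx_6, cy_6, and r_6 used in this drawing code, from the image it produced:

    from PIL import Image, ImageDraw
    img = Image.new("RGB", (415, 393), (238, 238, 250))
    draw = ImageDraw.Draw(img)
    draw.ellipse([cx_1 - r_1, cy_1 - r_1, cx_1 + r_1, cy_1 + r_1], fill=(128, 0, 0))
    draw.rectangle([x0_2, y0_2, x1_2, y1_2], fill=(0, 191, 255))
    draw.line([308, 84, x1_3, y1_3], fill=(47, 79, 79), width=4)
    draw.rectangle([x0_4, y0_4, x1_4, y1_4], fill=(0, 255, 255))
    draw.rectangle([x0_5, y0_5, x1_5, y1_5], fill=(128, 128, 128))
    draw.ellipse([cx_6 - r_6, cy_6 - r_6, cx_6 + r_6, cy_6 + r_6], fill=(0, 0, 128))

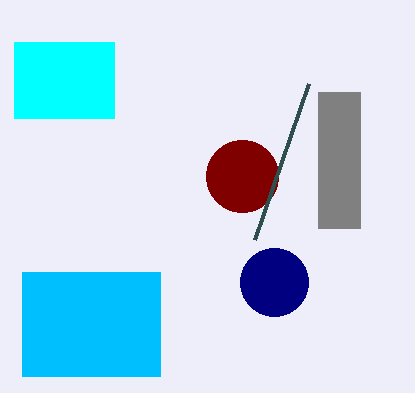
cx_1 = 242
cy_1 = 176
r_1 = 36
x0_2 = 22
y0_2 = 272
x1_2 = 160
y1_2 = 376
x1_3 = 254
y1_3 = 240
x0_4 = 14
y0_4 = 42
x1_4 = 114
y1_4 = 118
x0_5 = 318
y0_5 = 92
x1_5 = 360
y1_5 = 228
cx_6 = 274
cy_6 = 282
r_6 = 34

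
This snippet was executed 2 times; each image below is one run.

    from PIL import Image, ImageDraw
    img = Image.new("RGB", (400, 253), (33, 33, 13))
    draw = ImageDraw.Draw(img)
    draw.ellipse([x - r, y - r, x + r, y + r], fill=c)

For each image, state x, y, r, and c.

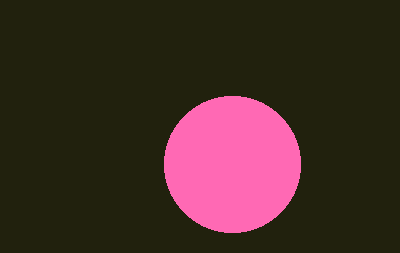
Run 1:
x = 232; y = 164; r = 68; c = 'hotpink'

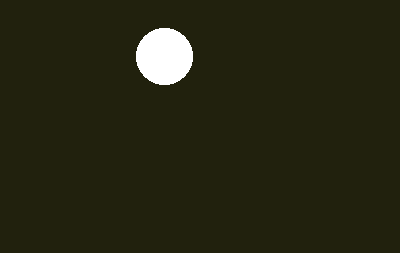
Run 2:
x = 164; y = 56; r = 28; c = 'white'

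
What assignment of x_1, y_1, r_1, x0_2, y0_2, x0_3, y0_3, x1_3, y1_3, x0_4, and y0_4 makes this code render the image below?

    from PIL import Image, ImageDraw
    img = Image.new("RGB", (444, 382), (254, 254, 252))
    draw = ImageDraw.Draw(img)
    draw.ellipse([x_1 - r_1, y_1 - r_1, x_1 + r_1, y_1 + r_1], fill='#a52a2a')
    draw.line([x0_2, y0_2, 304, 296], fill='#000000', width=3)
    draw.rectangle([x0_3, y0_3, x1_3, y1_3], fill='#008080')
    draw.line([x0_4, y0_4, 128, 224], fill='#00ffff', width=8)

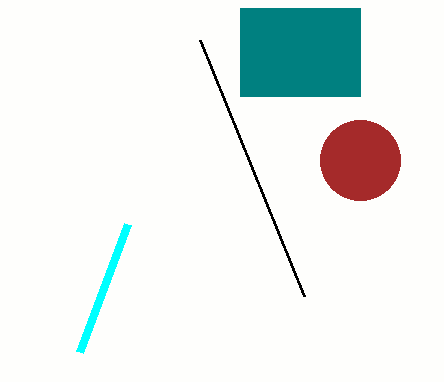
x_1 = 360, y_1 = 160, r_1 = 40, x0_2 = 200, y0_2 = 40, x0_3 = 240, y0_3 = 8, x1_3 = 360, y1_3 = 96, x0_4 = 80, y0_4 = 352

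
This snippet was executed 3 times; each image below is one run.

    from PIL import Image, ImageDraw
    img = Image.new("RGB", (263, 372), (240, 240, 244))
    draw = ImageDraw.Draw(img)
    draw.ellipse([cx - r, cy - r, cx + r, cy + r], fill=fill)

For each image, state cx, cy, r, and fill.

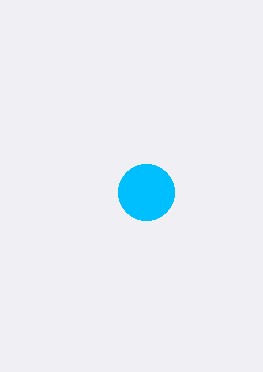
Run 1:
cx = 146
cy = 192
r = 28
fill = 'deepskyblue'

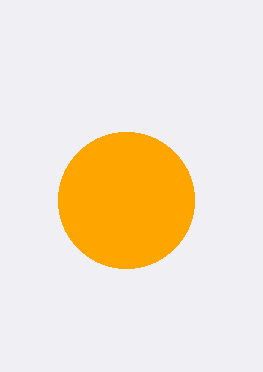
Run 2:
cx = 126, cy = 200, r = 68, fill = 'orange'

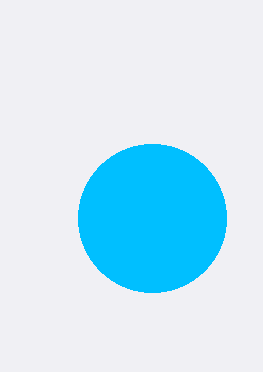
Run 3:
cx = 152; cy = 218; r = 74; fill = 'deepskyblue'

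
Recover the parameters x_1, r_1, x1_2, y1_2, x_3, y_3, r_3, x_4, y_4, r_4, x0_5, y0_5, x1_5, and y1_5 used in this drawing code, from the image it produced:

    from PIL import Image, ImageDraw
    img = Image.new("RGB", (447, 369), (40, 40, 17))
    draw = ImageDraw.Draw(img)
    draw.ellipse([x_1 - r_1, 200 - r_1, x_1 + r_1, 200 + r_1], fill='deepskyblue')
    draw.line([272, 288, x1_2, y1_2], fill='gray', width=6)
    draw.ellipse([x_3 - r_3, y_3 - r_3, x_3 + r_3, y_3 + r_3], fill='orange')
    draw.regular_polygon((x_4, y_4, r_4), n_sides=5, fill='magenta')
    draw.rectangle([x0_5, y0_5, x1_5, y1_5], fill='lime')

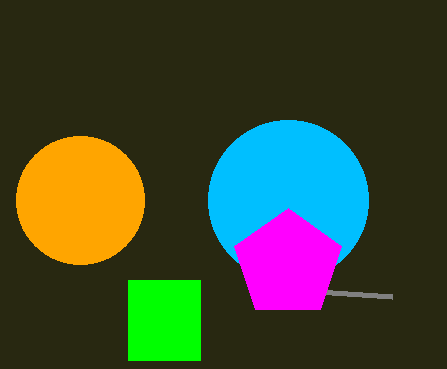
x_1 = 288
r_1 = 80
x1_2 = 392
y1_2 = 296
x_3 = 80
y_3 = 200
r_3 = 64
x_4 = 288
y_4 = 264
r_4 = 56
x0_5 = 128
y0_5 = 280
x1_5 = 200
y1_5 = 360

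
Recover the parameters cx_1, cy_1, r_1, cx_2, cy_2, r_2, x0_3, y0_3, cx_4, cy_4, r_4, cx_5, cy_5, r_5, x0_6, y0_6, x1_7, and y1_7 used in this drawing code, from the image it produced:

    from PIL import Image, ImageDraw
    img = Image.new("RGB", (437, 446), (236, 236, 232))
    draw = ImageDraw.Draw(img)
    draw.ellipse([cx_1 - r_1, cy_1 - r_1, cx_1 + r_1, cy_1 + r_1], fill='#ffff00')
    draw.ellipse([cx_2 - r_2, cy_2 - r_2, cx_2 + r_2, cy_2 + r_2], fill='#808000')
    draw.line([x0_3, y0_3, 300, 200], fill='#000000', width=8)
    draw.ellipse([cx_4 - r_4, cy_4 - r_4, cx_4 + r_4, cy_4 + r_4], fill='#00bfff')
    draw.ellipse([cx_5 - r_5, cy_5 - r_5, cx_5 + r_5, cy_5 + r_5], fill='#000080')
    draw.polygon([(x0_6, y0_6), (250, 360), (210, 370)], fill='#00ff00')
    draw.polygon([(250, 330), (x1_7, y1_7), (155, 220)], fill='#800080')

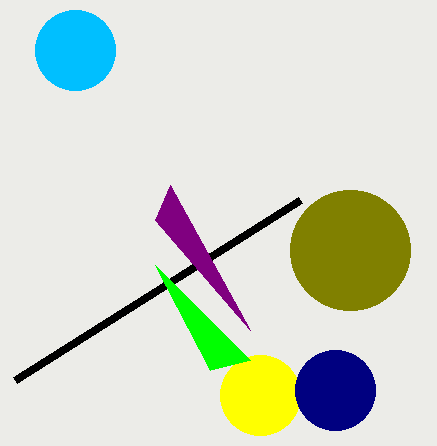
cx_1 = 260
cy_1 = 395
r_1 = 40
cx_2 = 350
cy_2 = 250
r_2 = 60
x0_3 = 15
y0_3 = 380
cx_4 = 75
cy_4 = 50
r_4 = 40
cx_5 = 335
cy_5 = 390
r_5 = 40
x0_6 = 155
y0_6 = 265
x1_7 = 170
y1_7 = 185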